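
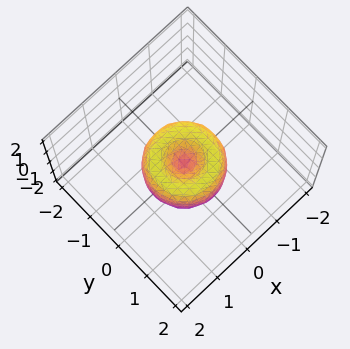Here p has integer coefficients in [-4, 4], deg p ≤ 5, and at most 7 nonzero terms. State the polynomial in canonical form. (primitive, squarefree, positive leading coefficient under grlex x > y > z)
2*x^4 + 4*x^2*y^2 + 2*y^4 - 2*x^2 - 2*y^2 + z^2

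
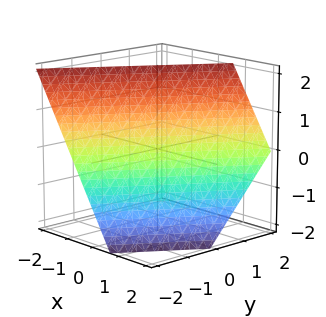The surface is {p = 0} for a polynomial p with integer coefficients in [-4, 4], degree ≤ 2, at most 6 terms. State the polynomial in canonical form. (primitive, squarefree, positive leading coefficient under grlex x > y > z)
3*x - 2*y + 2*z - 2

(a) The degree is 1 — the surface is flat (a plane).
(b) From the visible intercepts: it meets the y-axis at y = -1 (among the integer gridlines); it crosses the z-axis at the gridline z = 1.
(c) Matching integer coefficients to the picture gives p.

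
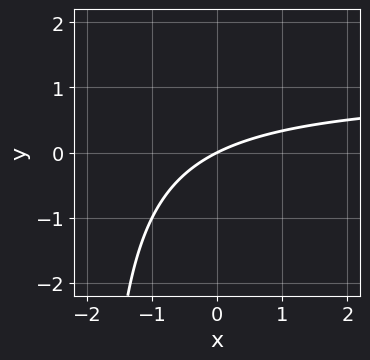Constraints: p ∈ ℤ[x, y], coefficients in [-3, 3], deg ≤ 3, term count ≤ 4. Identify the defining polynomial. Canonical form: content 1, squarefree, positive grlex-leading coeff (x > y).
x*y - x + 2*y

First, degree: the shape is more complex than any degree-1 curve, so deg p = 2.
Then, against the integer gridlines: one x-axis crossing is at x = 0; one y-axis crossing is at y = 0.
Finally, solving for integer coefficients yields p as stated.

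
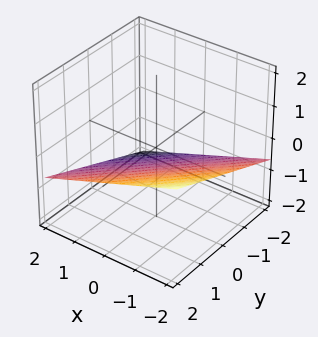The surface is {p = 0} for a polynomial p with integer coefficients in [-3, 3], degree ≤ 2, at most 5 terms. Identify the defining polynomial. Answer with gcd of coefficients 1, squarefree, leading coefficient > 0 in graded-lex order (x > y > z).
(a) deg p = 1. The surface is flat (a plane).
(b) Observable constraints: it crosses the y-axis at the gridline y = 2; it meets the x-axis at x = -2 (among the integer gridlines).
(c) Solving for integer coefficients yields p as stated.

x - y + 3*z + 2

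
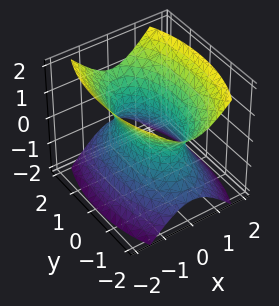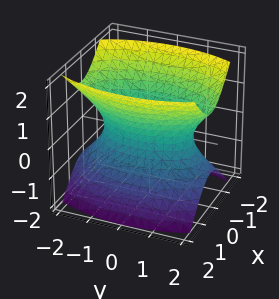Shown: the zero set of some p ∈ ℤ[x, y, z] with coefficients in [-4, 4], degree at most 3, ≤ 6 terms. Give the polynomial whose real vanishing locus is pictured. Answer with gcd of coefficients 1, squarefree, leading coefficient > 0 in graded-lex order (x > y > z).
3*x^2 + y^2 - 2*z^2 - 2

First, the degree is 2 — one connected sheet with a waist; a quadric.
Next, symmetries: it's symmetric under z → −z, forcing even powers of z; it's symmetric under x → −x, forcing even powers of x; mirror symmetry y ↦ −y ⇒ only even powers of y.
Then, from the axis intercepts and sections: no z-intercept at any integer in the box.
Finally, solving for integer coefficients yields p as stated.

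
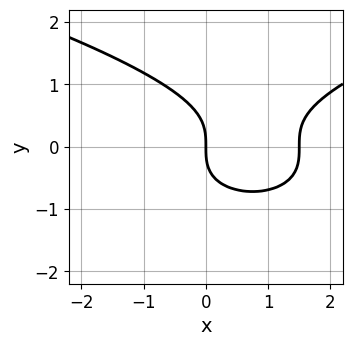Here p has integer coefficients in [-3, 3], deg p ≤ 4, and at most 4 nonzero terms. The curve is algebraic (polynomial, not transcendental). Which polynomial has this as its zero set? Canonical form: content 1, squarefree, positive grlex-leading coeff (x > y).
(a) The degree is 3 — a generic line meets the curve in up to 3 points.
(b) From the visible intercepts: it crosses the x-axis at the gridline x = 0; it crosses the y-axis at the gridline y = 0.
(c) Together with the visible shape, these determine p as stated.

3*y^3 - 2*x^2 + 3*x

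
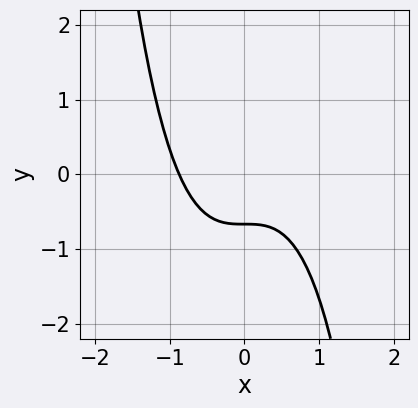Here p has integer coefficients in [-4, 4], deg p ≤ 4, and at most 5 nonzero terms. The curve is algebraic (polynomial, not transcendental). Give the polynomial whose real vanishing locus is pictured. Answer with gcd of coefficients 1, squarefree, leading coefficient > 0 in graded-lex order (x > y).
First, the degree is 3 — a generic line meets the curve in up to 3 points.
Finally, the integer polynomial consistent with all of this is the stated p.

3*x^3 + 3*y + 2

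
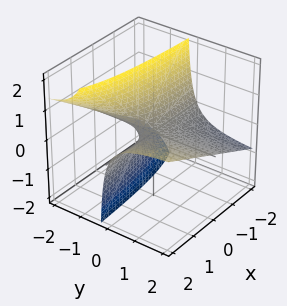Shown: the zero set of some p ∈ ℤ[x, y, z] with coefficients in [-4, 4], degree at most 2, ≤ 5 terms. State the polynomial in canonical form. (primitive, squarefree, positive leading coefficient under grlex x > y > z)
x*y - 2*y*z - z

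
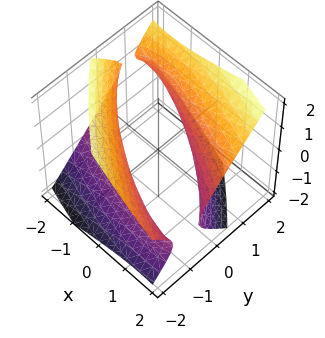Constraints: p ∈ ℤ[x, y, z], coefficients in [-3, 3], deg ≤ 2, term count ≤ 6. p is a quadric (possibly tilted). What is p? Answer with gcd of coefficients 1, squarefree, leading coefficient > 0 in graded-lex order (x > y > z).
x^2 + 3*x*y - 2*x*z + 3*y^2 - 3*z^2 - 3

(a) I count 2 distinct pieces.
(b) Degree: a generic line meets the surface in up to 2 points, so deg p = 2.
(c) From the axis intercepts and sections: the surface avoids every integer z-axis point in the box; the y-axis gridline crossings are at y ∈ {-1, 1}.
(d) Fitting integer coefficients to these (and the overall shape) gives p.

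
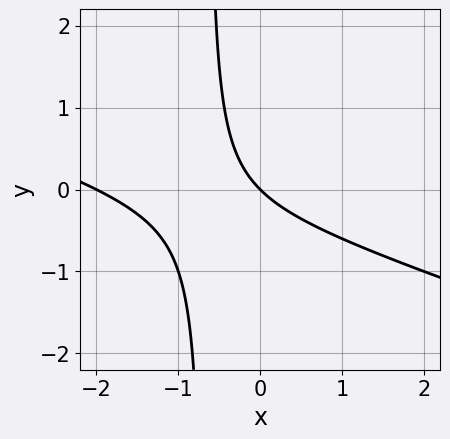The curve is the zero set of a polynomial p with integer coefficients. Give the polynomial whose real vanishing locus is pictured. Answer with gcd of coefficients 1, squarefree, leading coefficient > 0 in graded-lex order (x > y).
1. Degree: the shape is more complex than any degree-1 curve, so deg p = 2.
2. Against the integer gridlines: one y-axis crossing is at y = 0; among the integer gridlines, it crosses the x-axis at x ∈ {-2, 0}.
3. The integer polynomial consistent with all of this is the stated p.

x^2 + 3*x*y + 2*x + 2*y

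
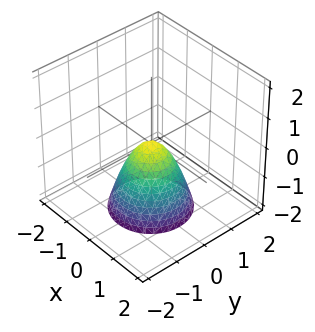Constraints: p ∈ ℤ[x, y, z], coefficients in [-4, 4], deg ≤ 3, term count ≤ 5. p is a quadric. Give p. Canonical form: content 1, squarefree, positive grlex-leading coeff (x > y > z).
3*x^2 + 3*y^2 + 2*z

1. The degree is 2 — a paraboloid; a quadric.
2. Symmetries: rotational symmetry about the z-axis ⇒ p depends on x, y only through x² + y².
3. From the axis intercepts and sections: one x-axis crossing is at x = 0; one y-axis crossing is at y = 0.
4. The integer polynomial consistent with all of this is the stated p.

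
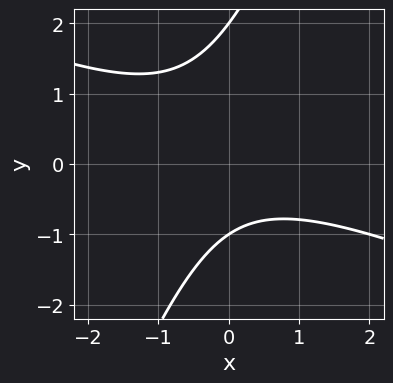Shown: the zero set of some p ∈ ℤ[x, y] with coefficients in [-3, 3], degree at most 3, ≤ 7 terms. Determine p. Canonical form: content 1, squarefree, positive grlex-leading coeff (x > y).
The degree is 2 — a generic line meets the curve in up to 2 points.
Checking where it meets the axes: among the integer gridlines, it crosses the y-axis at y ∈ {-1, 2}; the curve avoids every integer x-axis point in the box.
Together with the visible shape, these determine p as stated.

x^2 + 2*x*y - y^2 + y + 2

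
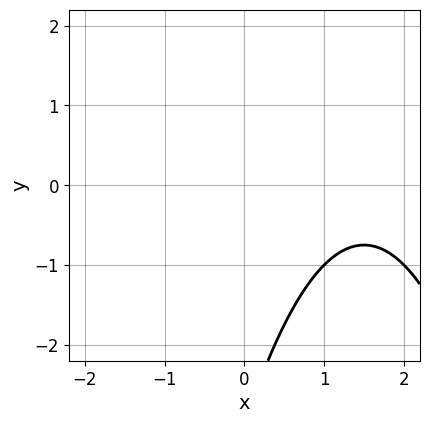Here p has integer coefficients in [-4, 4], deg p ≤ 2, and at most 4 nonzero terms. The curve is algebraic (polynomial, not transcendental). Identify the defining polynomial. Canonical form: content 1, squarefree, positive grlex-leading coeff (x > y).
x^2 - 3*x + y + 3

Degree: no degree-1 curve has this shape, so deg p = 2.
Against the integer gridlines: no y-intercept at any integer in the box; it misses every integer gridline on the x-axis.
Solving for integer coefficients yields p as stated.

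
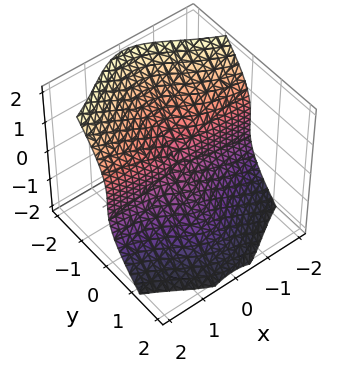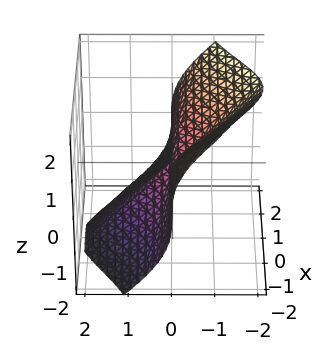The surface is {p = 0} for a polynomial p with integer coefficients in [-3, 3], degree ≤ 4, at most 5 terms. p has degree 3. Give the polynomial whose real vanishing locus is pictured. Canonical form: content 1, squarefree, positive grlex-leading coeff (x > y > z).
x^2*y + y*z^2 + z^3

Degree: the shape is more complex than any degree-2 surface, so deg p = 3.
Against the integer gridlines: every point of the x-axis in the box is on the surface; it crosses the z-axis at the gridline z = 0; every point of the y-axis in the box is on the surface.
Putting this together gives p.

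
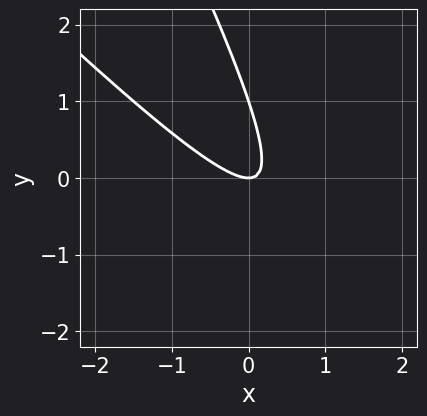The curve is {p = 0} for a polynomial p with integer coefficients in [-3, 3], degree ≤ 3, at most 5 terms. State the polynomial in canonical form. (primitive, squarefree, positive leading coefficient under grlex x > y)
2*x^2 + 3*x*y + y^2 - y

(a) The degree is 2 — no degree-1 curve has this shape.
(b) Checking where it meets the axes: one x-axis crossing is at x = 0; the y-axis gridline crossings are at y ∈ {0, 1}.
(c) The integer polynomial consistent with all of this is the stated p.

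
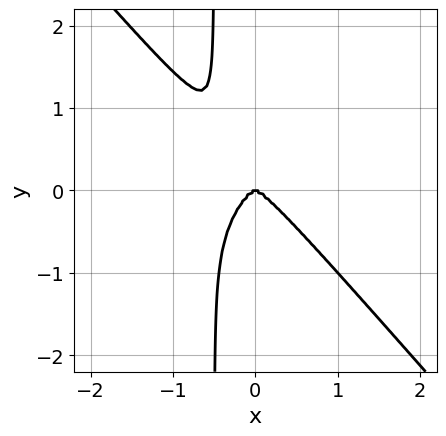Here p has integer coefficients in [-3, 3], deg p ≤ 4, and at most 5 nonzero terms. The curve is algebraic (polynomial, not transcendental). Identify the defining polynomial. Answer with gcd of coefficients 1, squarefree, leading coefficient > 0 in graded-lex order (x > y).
3*x^4 + 2*x*y^3 + y^3

First, degree: no degree-3 curve has this shape, so deg p = 4.
Then, observable constraints: one x-axis crossing is at x = 0; it meets the y-axis at y = 0 (among the integer gridlines).
Finally, matching integer coefficients to the picture gives p.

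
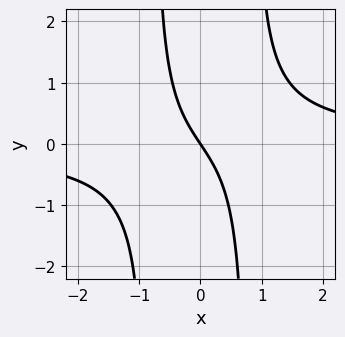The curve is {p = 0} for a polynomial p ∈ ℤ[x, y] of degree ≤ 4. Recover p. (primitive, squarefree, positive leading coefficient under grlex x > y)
3*x^2*y - 3*x - 2*y

First, degree: no degree-2 curve has this shape, so deg p = 3.
Next, checking where it meets the axes: one x-axis crossing is at x = 0; one y-axis crossing is at y = 0.
Finally, assembling these constraints gives the stated polynomial.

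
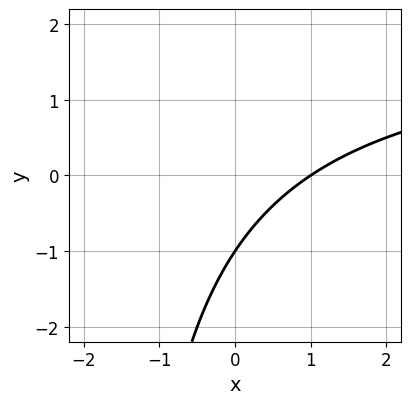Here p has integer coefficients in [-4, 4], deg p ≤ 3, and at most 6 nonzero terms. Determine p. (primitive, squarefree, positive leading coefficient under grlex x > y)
(a) Degree: a generic line meets the curve in up to 2 points, so deg p = 2.
(b) Against the integer gridlines: it crosses the x-axis at the gridline x = 1; it meets the y-axis at y = -1 (among the integer gridlines).
(c) Assembling these constraints gives the stated polynomial.

x*y - 2*x + 2*y + 2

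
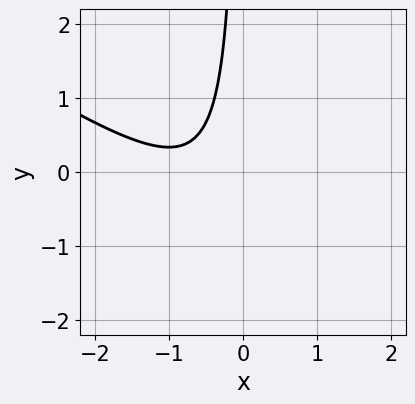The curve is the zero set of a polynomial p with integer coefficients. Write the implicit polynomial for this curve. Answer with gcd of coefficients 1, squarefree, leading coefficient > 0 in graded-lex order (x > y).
The degree is 2 — no degree-1 curve has this shape.
Observable constraints: the curve avoids every integer x-axis point in the box; no y-intercept at any integer in the box.
Putting this together gives p.

2*x^2 + 3*x*y + 3*x + 2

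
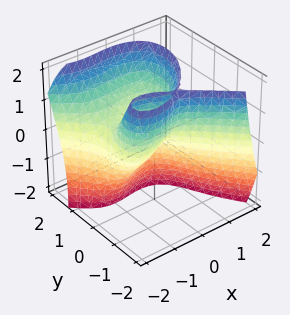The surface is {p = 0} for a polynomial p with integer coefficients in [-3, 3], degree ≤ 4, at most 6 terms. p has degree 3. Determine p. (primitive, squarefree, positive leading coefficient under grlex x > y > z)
2*x^3 + 2*y^3 + 3*x^2 - 3*y*z - z^2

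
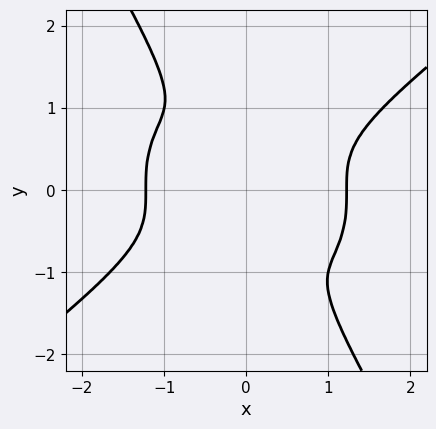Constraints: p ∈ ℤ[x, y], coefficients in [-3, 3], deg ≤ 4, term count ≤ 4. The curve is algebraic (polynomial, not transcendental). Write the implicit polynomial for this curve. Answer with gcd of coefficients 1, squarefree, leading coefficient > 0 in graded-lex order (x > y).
2*x^4 - 3*x*y^3 - 2*y^4 - 3*x^2

1. The degree is 4 — no degree-3 curve has this shape.
2. The integer polynomial consistent with all of this is the stated p.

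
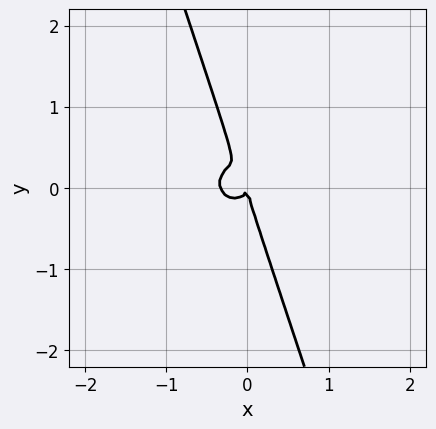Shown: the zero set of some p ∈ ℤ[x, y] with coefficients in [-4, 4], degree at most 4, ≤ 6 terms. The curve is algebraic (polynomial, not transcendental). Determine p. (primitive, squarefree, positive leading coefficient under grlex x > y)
3*x^3 + x^2*y + 3*x*y^2 + y^3 + x^2

Degree: no degree-2 curve has this shape, so deg p = 3.
Checking where it meets the axes: it crosses the x-axis at the gridline x = 0; it crosses the y-axis at the gridline y = 0.
Together with the visible shape, these determine p as stated.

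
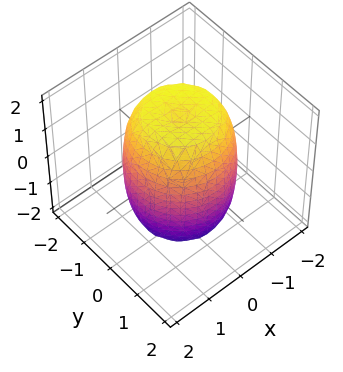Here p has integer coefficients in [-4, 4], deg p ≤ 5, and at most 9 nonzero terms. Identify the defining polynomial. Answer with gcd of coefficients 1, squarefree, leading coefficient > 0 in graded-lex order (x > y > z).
2*x^4 + 4*x^2*y^2 + 2*y^4 - 2*x^2 - 2*y^2 + z^2 - 3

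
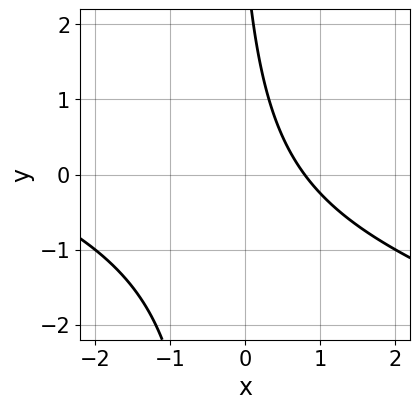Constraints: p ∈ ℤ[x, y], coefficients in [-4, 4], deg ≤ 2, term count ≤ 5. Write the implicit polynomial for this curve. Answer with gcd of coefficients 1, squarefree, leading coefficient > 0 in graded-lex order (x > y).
First, deg p = 2.
Next, observable constraints: it misses every integer gridline on the y-axis.
Finally, matching integer coefficients to the picture gives p.

x^2 + 3*x*y + 3*x + y - 3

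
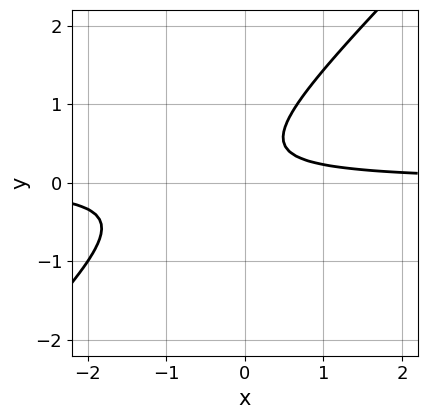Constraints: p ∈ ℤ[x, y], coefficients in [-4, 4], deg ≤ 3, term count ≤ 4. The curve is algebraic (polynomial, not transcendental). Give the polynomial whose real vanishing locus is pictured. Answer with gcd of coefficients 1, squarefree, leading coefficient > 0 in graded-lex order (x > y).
3*x*y - 3*y^2 + 2*y - 1

First, deg p = 2.
Next, against the integer gridlines: the curve avoids every integer x-axis point in the box; the curve avoids every integer y-axis point in the box.
Finally, assembling these constraints gives the stated polynomial.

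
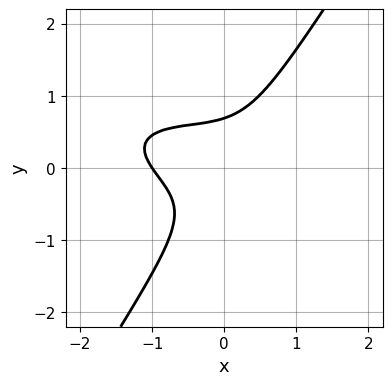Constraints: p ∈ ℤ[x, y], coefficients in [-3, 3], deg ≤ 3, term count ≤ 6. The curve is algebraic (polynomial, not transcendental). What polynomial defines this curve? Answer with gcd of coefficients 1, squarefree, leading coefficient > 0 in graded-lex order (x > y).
x^3 + 2*x^2*y + 3*x*y^2 - 3*y^3 + 1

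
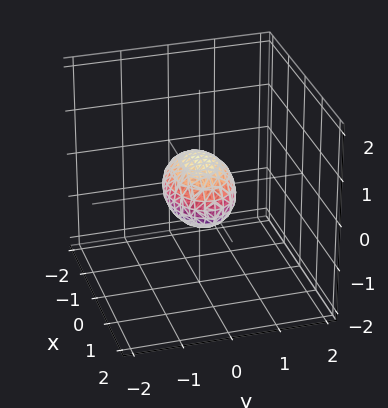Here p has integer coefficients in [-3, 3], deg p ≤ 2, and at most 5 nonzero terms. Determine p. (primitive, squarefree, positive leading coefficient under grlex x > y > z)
(a) The degree is 2 — a closed, bounded, convex surface; a quadric.
(b) Symmetries: the x ↦ −x reflection is a symmetry, so x appears only in even powers; mirror symmetry y ↦ −y ⇒ only even powers of y; mirror symmetry z ↦ −z ⇒ only even powers of z.
(c) Against the integer gridlines: among the integer gridlines, it crosses the x-axis at x ∈ {-1, 1}.
(d) Solving for integer coefficients yields p as stated.

x^2 + 2*y^2 + 2*z^2 - 1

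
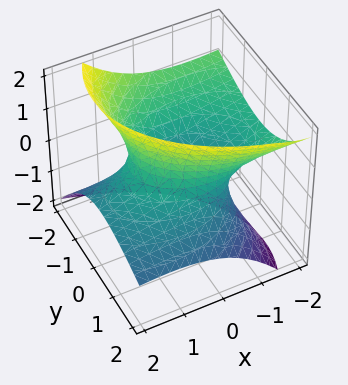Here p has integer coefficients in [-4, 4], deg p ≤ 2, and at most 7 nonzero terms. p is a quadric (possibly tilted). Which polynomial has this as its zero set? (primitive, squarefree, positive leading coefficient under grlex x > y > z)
x^2 + 3*x*z + 2*y^2 + 2*y*z - 2*z^2 - 2

1. deg p = 2. A generic line meets the surface in up to 2 points.
2. From the axis intercepts and sections: it misses every integer gridline on the z-axis; the y-axis gridline crossings are at y ∈ {-1, 1}.
3. The integer polynomial consistent with all of this is the stated p.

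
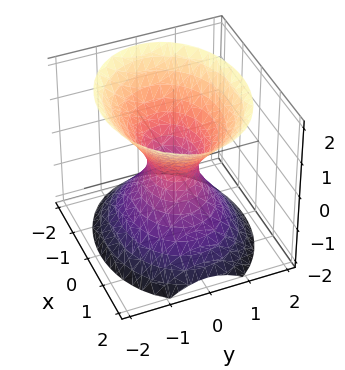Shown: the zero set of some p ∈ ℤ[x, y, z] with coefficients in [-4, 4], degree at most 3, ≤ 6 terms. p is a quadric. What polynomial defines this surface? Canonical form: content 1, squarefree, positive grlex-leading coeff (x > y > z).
2*x^2 + 3*y^2 - 2*z^2 - 1

deg p = 2. One connected sheet with a waist; a quadric.
Symmetries: mirror symmetry y ↦ −y ⇒ only even powers of y; the z ↦ −z reflection is a symmetry, so z appears only in even powers; it's symmetric under x → −x, forcing even powers of x.
Checking where it meets the axes: it misses every integer gridline on the z-axis.
Putting this together gives p.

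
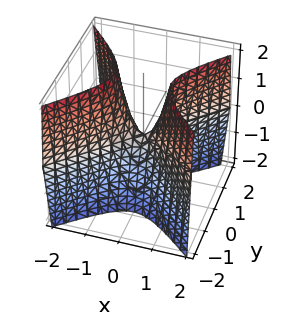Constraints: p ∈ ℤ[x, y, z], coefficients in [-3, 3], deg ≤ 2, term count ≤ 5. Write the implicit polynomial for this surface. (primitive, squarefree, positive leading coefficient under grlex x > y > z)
3*x^2 - 3*y^2 - z

1. deg p = 2. A hyperbolic paraboloid; a quadric.
2. Symmetries: it's symmetric under x → −x, forcing even powers of x; mirror symmetry y ↦ −y ⇒ only even powers of y.
3. Reading off the gridlines: one y-axis crossing is at y = 0; it meets the z-axis at z = 0 (among the integer gridlines).
4. Solving for integer coefficients yields p as stated.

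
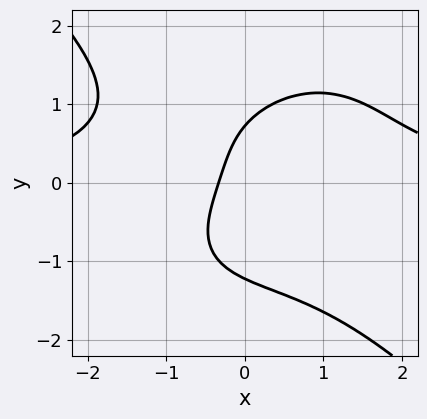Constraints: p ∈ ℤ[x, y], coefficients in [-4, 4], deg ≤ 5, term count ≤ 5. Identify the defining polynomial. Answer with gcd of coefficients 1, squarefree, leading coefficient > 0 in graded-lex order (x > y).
x^3*y + y^4 - 3*x + y - 1

The degree is 4 — a generic line meets the curve in up to 4 points.
Solving for integer coefficients yields p as stated.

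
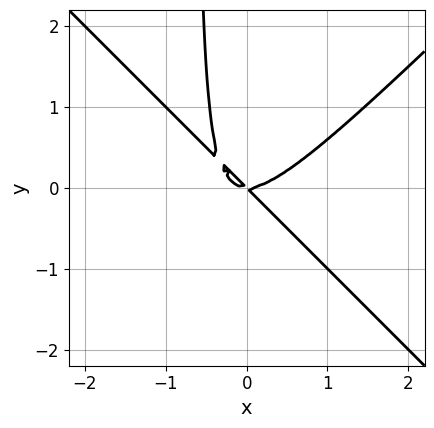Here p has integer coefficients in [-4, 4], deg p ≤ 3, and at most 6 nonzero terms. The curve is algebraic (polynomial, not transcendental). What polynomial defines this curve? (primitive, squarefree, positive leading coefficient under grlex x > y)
1. Degree: a generic line meets the curve in up to 3 points, so deg p = 3.
2. Reading off the gridlines: one y-axis crossing is at y = 0; it crosses the x-axis at the gridline x = 0.
3. Matching integer coefficients to the picture gives p.

3*x^3 - 3*x*y^2 - 2*x*y - 2*y^2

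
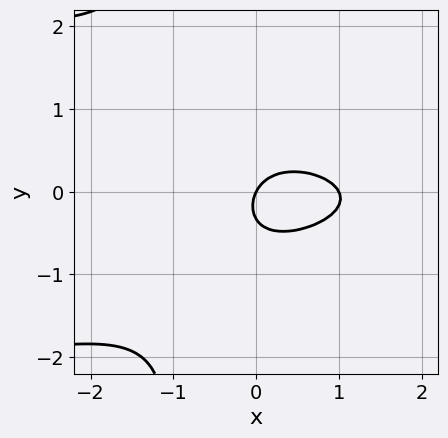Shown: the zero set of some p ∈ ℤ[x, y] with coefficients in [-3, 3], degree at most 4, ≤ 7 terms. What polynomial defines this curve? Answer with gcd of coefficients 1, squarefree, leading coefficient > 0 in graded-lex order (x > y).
3*x*y^2 + 2*x^2 + 3*y^2 - 2*x + y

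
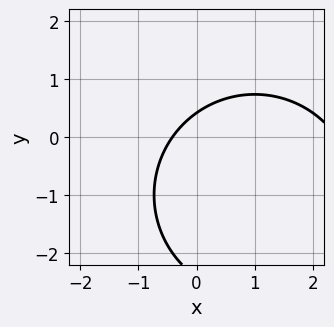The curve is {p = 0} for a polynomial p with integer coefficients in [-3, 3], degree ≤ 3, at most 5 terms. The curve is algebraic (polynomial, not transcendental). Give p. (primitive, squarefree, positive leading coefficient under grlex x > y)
x^2 + y^2 - 2*x + 2*y - 1

First, deg p = 2. The shape is more complex than any degree-1 curve.
Finally, matching integer coefficients to the picture gives p.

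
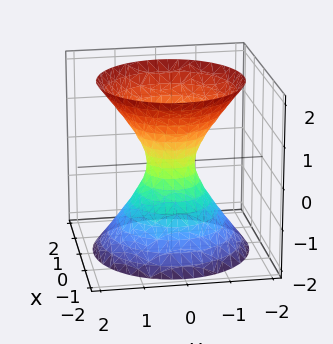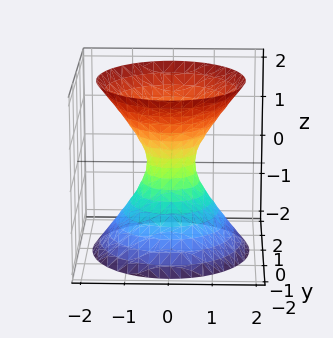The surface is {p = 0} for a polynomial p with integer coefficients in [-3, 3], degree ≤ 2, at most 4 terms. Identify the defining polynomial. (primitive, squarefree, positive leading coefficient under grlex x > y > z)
3*x^2 + 3*y^2 - 2*z^2 - 1

(a) Degree: a generic line meets the surface in up to 2 points, so deg p = 2.
(b) Symmetries: rotational symmetry about the z-axis ⇒ p depends on x, y only through x² + y².
(c) From the axis intercepts and sections: the surface avoids every integer z-axis point in the box; a circular section at z = -1 has radius exactly 1.
(d) Solving for integer coefficients yields p as stated.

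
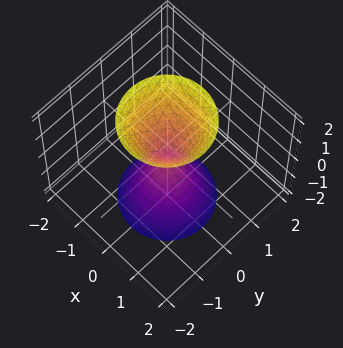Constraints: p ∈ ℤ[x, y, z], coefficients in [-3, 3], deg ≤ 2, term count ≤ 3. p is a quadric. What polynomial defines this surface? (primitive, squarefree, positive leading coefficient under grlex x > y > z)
3*x^2 + 3*y^2 - z^2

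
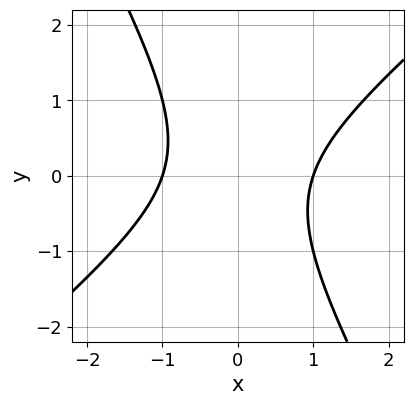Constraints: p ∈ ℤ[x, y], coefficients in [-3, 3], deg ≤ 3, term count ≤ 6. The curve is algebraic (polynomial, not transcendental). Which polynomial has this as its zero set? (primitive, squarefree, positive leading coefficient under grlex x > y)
3*x^2 - 2*x*y - 2*y^2 - 3

deg p = 2. The shape is more complex than any degree-1 curve.
Reading off the gridlines: among the integer gridlines, it crosses the x-axis at x ∈ {-1, 1}; it misses every integer gridline on the y-axis.
Fitting integer coefficients to these (and the overall shape) gives p.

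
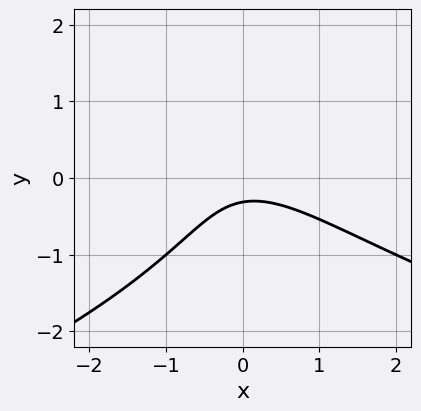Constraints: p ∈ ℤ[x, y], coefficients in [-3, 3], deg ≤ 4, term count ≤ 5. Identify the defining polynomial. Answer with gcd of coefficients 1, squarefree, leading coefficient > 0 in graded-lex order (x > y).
2*y^3 + 2*x^2 + 2*x*y + 3*y + 1

(a) The degree is 3 — a generic line meets the curve in up to 3 points.
(b) From the visible intercepts: it misses every integer gridline on the x-axis.
(c) Putting this together gives p.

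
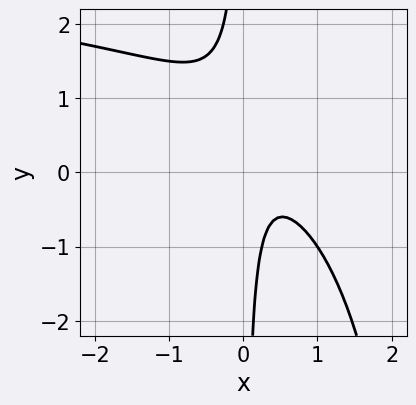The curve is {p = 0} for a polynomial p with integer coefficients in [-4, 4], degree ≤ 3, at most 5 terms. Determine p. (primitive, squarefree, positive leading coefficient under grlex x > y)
x^2*y - 3*x^2 - 3*x*y + 2*x - 1

deg p = 3.
Observable constraints: no x-intercept at any integer in the box; it misses every integer gridline on the y-axis.
Fitting integer coefficients to these (and the overall shape) gives p.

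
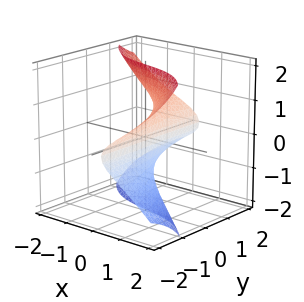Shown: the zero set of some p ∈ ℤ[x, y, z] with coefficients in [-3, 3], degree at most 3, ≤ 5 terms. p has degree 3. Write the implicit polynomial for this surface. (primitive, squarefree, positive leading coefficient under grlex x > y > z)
1. The degree is 3 — no degree-2 surface has this shape.
2. From the axis intercepts and sections: the surface avoids every integer z-axis point in the box; the surface avoids every integer y-axis point in the box.
3. Assembling these constraints gives the stated polynomial.

x^3 + 3*y*z^2 + 3*x - 1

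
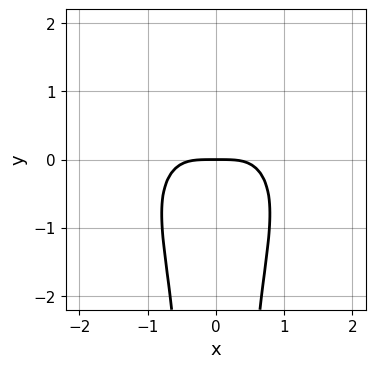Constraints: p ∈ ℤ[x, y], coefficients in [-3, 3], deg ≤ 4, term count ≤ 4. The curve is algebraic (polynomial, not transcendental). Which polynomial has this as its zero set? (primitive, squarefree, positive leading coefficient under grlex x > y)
1. Degree: no degree-3 curve has this shape, so deg p = 4.
2. Symmetries: it's symmetric under x → −x, forcing even powers of x.
3. Reading off the gridlines: it meets the x-axis at x = 0 (among the integer gridlines); it meets the y-axis at y = 0 (among the integer gridlines).
4. Assembling these constraints gives the stated polynomial.

x^4 + x^2*y^2 + y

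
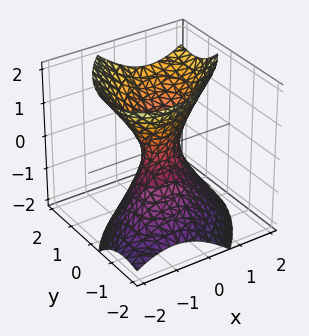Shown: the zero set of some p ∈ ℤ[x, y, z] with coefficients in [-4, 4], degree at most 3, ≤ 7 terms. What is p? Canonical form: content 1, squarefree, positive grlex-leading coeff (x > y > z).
3*x^2 - 3*x*y + 3*y^2 - 2*y*z - 2*z^2 - 1

First, deg p = 2. A generic line meets the surface in up to 2 points.
Next, from the axis intercepts and sections: the surface avoids every integer z-axis point in the box.
Finally, putting this together gives p.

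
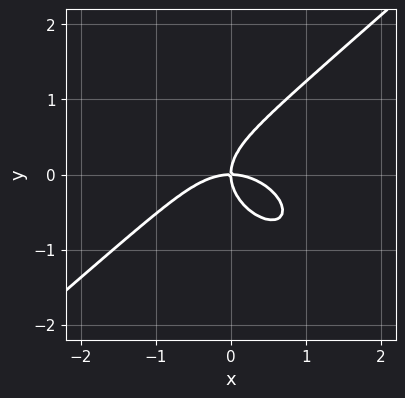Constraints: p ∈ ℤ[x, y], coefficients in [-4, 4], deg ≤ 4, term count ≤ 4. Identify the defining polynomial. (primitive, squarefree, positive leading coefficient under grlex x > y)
2*x^3 - 3*y^3 + 3*x*y

(a) The degree is 3 — no degree-2 curve has this shape.
(b) From the axis intercepts and sections: one y-axis crossing is at y = 0; one x-axis crossing is at x = 0.
(c) Putting this together gives p.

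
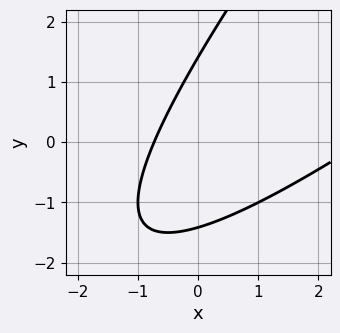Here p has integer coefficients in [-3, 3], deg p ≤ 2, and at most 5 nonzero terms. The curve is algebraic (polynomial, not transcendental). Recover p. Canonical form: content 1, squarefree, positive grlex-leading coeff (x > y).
Degree: a generic line meets the curve in up to 2 points, so deg p = 2.
The integer polynomial consistent with all of this is the stated p.

x^2 - 2*x*y + y^2 - 2*x - 2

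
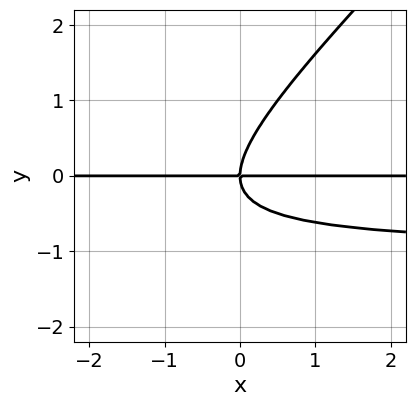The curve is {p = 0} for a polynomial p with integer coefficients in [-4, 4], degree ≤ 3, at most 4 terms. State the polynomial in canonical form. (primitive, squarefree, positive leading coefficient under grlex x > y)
Degree: a generic line meets the curve in up to 3 points, so deg p = 3.
From the axis intercepts and sections: the visible x-axis segment lies entirely on the curve; it meets the y-axis at y = 0 (among the integer gridlines).
Putting this together gives p.

x*y^2 - y^3 + x*y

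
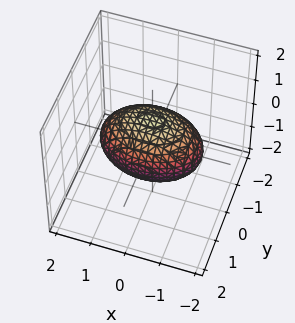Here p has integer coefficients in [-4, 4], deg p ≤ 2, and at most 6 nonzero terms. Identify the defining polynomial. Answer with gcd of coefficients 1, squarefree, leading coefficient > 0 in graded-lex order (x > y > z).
x^2 + 2*y^2 + 2*z^2 - 2

(a) deg p = 2.
(b) Symmetries: mirror symmetry x ↦ −x ⇒ only even powers of x; mirror symmetry z ↦ −z ⇒ only even powers of z; it's symmetric under y → −y, forcing even powers of y.
(c) Against the integer gridlines: among the integer gridlines, it crosses the y-axis at y ∈ {-1, 1}; among the integer gridlines, it crosses the z-axis at z ∈ {-1, 1}.
(d) Putting this together gives p.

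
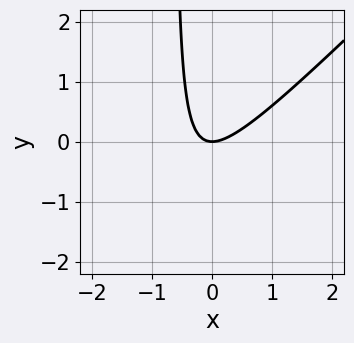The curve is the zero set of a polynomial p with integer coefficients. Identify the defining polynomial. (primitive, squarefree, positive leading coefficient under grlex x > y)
First, the degree is 2 — a generic line meets the curve in up to 2 points.
Next, from the visible intercepts: it crosses the y-axis at the gridline y = 0; one x-axis crossing is at x = 0.
Finally, the integer polynomial consistent with all of this is the stated p.

3*x^2 - 3*x*y - 2*y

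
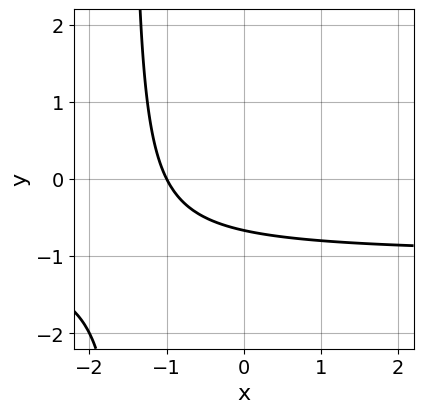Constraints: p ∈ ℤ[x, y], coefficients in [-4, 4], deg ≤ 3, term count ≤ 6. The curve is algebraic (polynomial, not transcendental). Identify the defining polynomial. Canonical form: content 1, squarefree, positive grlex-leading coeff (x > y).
2*x*y + 2*x + 3*y + 2

(a) deg p = 2.
(b) Against the integer gridlines: one x-axis crossing is at x = -1.
(c) Putting this together gives p.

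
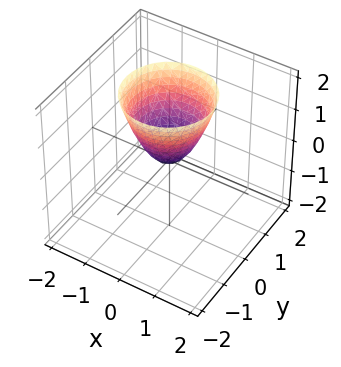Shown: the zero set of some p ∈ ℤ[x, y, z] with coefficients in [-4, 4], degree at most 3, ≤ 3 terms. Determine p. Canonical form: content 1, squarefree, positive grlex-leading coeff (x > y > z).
3*x^2 + 3*y^2 - 2*z

1. deg p = 2. A paraboloid; a quadric.
2. By symmetry, the z-axis is an axis of rotation, so x and y enter only as x² + y².
3. Against the integer gridlines: a circular section at z = 2 has radius between 1 and 2; one y-axis crossing is at y = 0; it meets the x-axis at x = 0 (among the integer gridlines).
4. Assembling these constraints gives the stated polynomial.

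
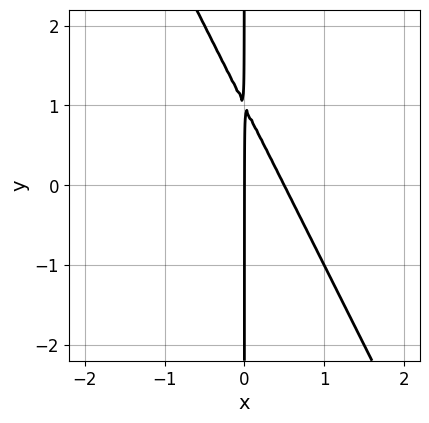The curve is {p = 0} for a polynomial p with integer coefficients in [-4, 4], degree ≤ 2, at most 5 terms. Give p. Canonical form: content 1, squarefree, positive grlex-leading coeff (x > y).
2*x^2 + x*y - x

First, deg p = 2.
Next, checking where it meets the axes: it crosses the x-axis at the gridline x = 0; the visible y-axis segment lies entirely on the curve.
Finally, matching integer coefficients to the picture gives p.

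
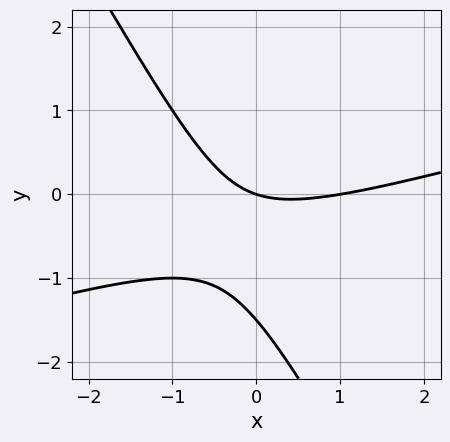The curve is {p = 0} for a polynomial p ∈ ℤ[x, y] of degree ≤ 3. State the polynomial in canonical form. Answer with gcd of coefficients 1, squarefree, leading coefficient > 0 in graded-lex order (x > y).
(a) Degree: the shape is more complex than any degree-1 curve, so deg p = 2.
(b) Checking where it meets the axes: among the integer gridlines, it crosses the x-axis at x ∈ {0, 1}; one y-axis crossing is at y = 0.
(c) Assembling these constraints gives the stated polynomial.

x^2 - 3*x*y - 2*y^2 - x - 3*y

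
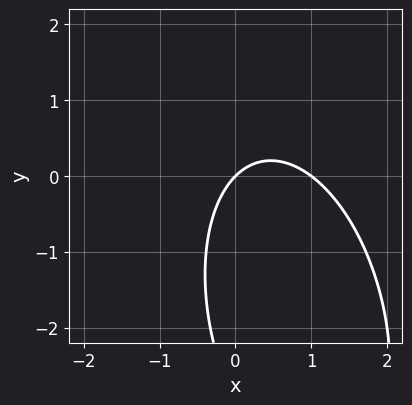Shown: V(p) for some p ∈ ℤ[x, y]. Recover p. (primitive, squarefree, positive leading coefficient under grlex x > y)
3*x^2 + x*y + y^2 - 3*x + 3*y

(a) The degree is 2 — a generic line meets the curve in up to 2 points.
(b) From the axis intercepts and sections: among the integer gridlines, it crosses the x-axis at x ∈ {0, 1}; it meets the y-axis at y = 0 (among the integer gridlines).
(c) The integer polynomial consistent with all of this is the stated p.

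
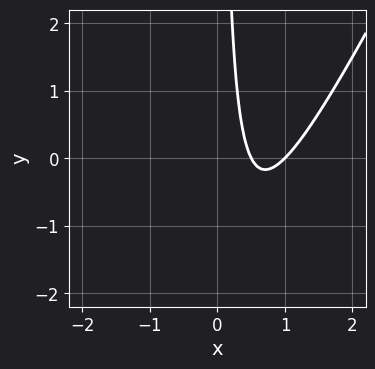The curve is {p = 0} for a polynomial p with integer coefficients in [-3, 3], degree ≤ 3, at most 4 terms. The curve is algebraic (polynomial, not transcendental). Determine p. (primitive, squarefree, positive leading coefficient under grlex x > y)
2*x^2 - x*y - 3*x + 1

First, the degree is 2 — the shape is more complex than any degree-1 curve.
Then, from the visible intercepts: it misses every integer gridline on the y-axis; it meets the x-axis at x = 1 (among the integer gridlines).
Finally, putting this together gives p.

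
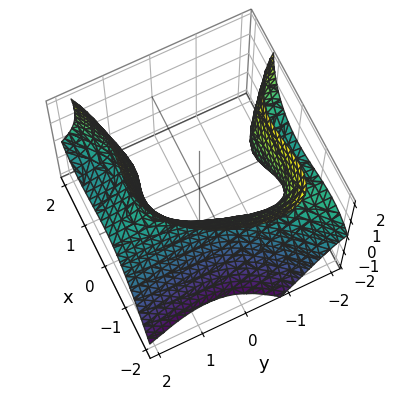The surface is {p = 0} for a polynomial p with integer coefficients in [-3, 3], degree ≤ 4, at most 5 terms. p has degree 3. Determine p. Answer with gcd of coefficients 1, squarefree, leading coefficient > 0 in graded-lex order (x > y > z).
1. Degree: no degree-2 surface has this shape, so deg p = 3.
2. From the visible intercepts: no y-intercept at any integer in the box; the surface avoids every integer z-axis point in the box.
3. These observations pin down the coefficients.

2*x^3 - 2*x^2*y - 2*y^2*z + 2*z^2 + 1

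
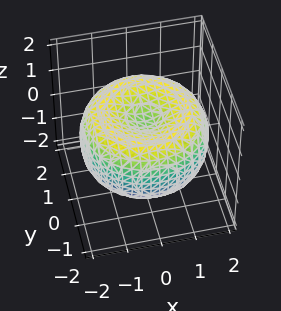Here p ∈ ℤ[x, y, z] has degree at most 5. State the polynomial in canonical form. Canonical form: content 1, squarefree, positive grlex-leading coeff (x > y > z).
x^4 + 2*x^2*y^2 + y^4 - 3*x^2 - 3*y^2 + 3*z^2 - 1

First, degree: no degree-3 surface has this shape, so deg p = 4.
Then, symmetries: the z-axis is an axis of rotation, so x and y enter only as x² + y².
Then, from the axis intercepts and sections: a circular section at z = -1 has radius exactly 1.
Finally, together with the visible shape, these determine p as stated.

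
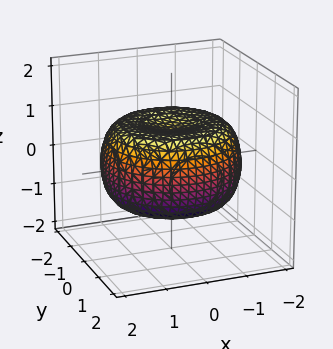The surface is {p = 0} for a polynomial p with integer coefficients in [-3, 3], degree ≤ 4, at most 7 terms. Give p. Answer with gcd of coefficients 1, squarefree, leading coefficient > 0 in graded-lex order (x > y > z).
Degree: a generic line meets the surface in up to 4 points, so deg p = 4.
Symmetries: the surface is invariant under rotation about z: p = q(x² + y², z).
Checking where it meets the axes: a circular section at z = 0 has radius between 1 and 2.
These observations pin down the coefficients.

x^4 + 2*x^2*y^2 + y^4 - 2*x^2 - 2*y^2 + 3*z^2 - 2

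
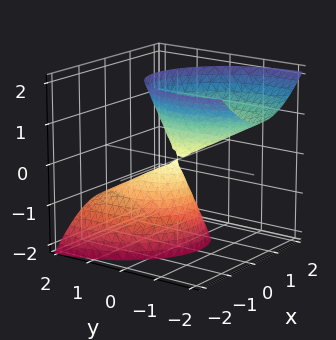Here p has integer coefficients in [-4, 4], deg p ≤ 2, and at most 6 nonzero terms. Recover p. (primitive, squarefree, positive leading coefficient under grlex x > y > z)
3*x^2 + x*y + 2*y^2 + 3*y*z - z^2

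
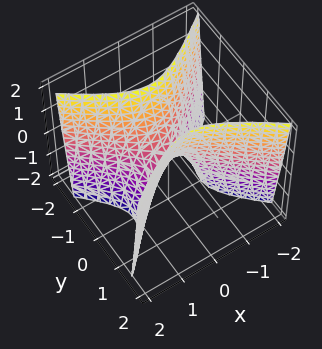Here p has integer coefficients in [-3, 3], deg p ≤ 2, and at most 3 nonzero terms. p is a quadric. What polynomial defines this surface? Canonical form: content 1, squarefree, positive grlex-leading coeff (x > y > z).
2*x^2 - 3*y^2 + z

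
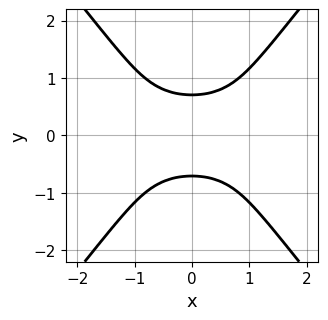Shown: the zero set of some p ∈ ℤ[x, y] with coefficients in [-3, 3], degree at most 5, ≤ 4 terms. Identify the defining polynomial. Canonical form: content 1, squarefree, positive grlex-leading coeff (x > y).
3*x^2*y^2 - 2*y^4 - y^2 + 1

1. The degree is 4 — the shape is more complex than any degree-3 curve.
2. Symmetries: mirror symmetry y ↦ −y ⇒ only even powers of y; the x ↦ −x reflection is a symmetry, so x appears only in even powers.
3. Checking where it meets the axes: it misses every integer gridline on the x-axis.
4. The integer polynomial consistent with all of this is the stated p.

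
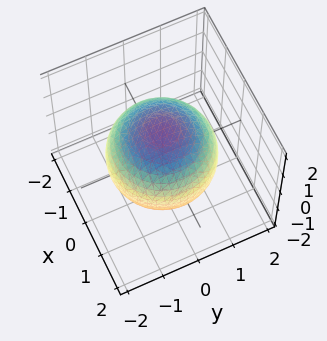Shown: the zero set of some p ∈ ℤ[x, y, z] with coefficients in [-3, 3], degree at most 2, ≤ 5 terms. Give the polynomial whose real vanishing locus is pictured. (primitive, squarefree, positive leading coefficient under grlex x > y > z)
The degree is 2 — the shape is more complex than any degree-1 surface.
By symmetry, the surface is invariant under rotation about z: p = q(x² + y², z).
Observable constraints: a circular section at z = 0 has radius between 1 and 2.
Assembling these constraints gives the stated polynomial.

x^2 + y^2 + z^2 - 2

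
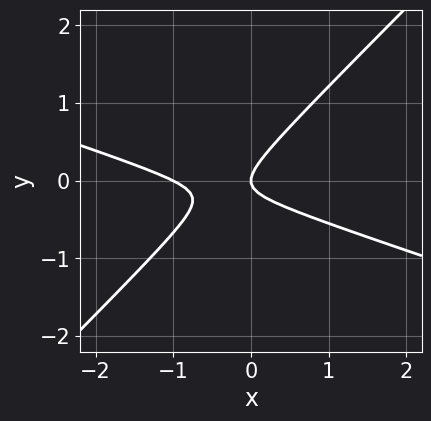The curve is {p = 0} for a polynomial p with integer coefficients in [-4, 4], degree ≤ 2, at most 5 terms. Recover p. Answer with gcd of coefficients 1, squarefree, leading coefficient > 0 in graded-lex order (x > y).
x^2 + 2*x*y - 3*y^2 + x

(a) Degree: the shape is more complex than any degree-1 curve, so deg p = 2.
(b) Observable constraints: among the integer gridlines, it crosses the x-axis at x ∈ {-1, 0}; one y-axis crossing is at y = 0.
(c) Fitting integer coefficients to these (and the overall shape) gives p.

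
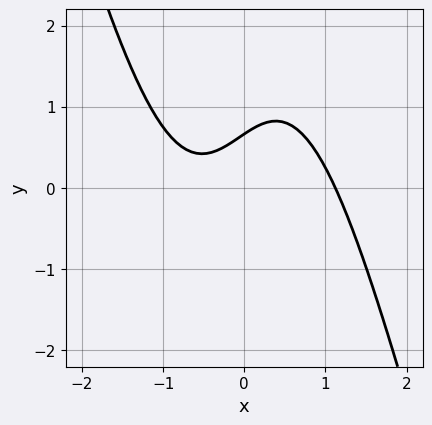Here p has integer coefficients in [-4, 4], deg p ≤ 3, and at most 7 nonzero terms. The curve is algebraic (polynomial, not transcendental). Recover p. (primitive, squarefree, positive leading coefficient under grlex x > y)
3*x^3 + x^2*y - 2*x + 3*y - 2

Degree: no degree-2 curve has this shape, so deg p = 3.
Putting this together gives p.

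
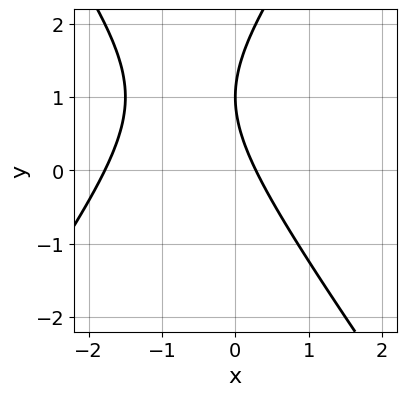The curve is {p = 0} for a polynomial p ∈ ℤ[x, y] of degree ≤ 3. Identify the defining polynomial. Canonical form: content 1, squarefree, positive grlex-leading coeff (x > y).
(a) The degree is 2 — the shape is more complex than any degree-1 curve.
(b) Observable constraints: it meets the y-axis at y = 1 (among the integer gridlines).
(c) Together with the visible shape, these determine p as stated.

2*x^2 - y^2 + 3*x + 2*y - 1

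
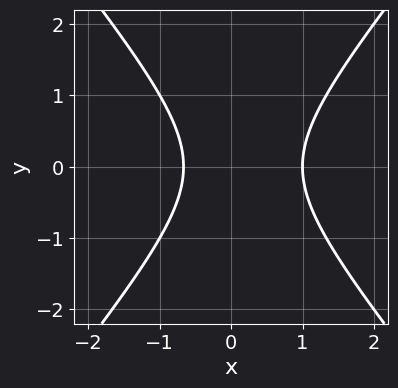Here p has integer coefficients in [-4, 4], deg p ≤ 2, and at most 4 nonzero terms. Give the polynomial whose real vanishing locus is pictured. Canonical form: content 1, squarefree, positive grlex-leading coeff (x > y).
First, degree: the shape is more complex than any degree-1 curve, so deg p = 2.
Then, symmetries: mirror symmetry y ↦ −y ⇒ only even powers of y.
Next, checking where it meets the axes: no y-intercept at any integer in the box; it meets the x-axis at x = 1 (among the integer gridlines).
Finally, assembling these constraints gives the stated polynomial.

3*x^2 - 2*y^2 - x - 2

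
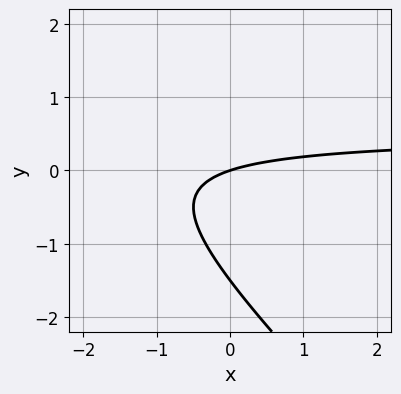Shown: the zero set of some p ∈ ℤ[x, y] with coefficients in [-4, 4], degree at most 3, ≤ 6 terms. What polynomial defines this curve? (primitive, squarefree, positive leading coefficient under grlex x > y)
2*x*y + 2*y^2 - x + 3*y

First, the degree is 2 — no degree-1 curve has this shape.
Next, against the integer gridlines: it meets the x-axis at x = 0 (among the integer gridlines); it crosses the y-axis at the gridline y = 0.
Finally, solving for integer coefficients yields p as stated.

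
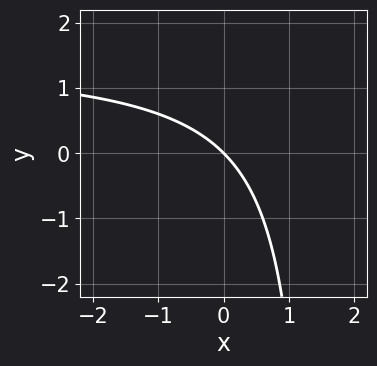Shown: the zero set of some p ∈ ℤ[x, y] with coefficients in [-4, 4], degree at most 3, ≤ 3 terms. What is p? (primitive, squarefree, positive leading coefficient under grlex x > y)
2*x*y - 3*x - 3*y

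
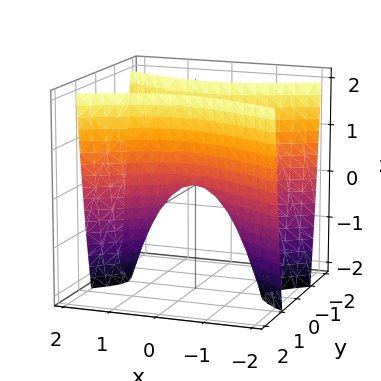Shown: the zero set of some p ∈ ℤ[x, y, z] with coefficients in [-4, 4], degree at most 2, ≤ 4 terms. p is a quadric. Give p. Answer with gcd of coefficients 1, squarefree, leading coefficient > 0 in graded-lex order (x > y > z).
x^2 - 3*y^2 + z

1. The degree is 2 — a hyperbolic paraboloid; a quadric.
2. Symmetries: mirror symmetry x ↦ −x ⇒ only even powers of x; mirror symmetry y ↦ −y ⇒ only even powers of y.
3. Reading off the gridlines: it meets the z-axis at z = 0 (among the integer gridlines); it meets the y-axis at y = 0 (among the integer gridlines); it meets the x-axis at x = 0 (among the integer gridlines).
4. Solving for integer coefficients yields p as stated.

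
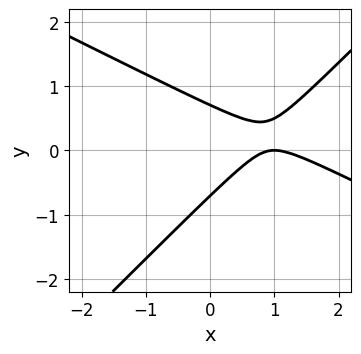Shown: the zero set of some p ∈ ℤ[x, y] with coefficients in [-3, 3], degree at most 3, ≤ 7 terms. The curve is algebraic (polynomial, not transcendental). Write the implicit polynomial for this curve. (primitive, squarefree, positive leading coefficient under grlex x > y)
x^2 + x*y - 2*y^2 - 2*x + 1

deg p = 2.
From the axis intercepts and sections: it meets the x-axis at x = 1 (among the integer gridlines).
Solving for integer coefficients yields p as stated.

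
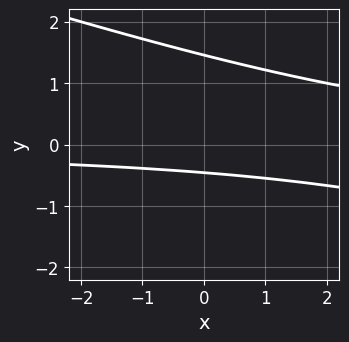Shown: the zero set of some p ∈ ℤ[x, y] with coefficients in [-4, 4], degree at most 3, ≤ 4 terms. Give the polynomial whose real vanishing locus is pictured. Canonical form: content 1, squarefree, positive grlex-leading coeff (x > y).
x*y + 3*y^2 - 3*y - 2

deg p = 2.
Reading off the gridlines: the curve avoids every integer x-axis point in the box.
Matching integer coefficients to the picture gives p.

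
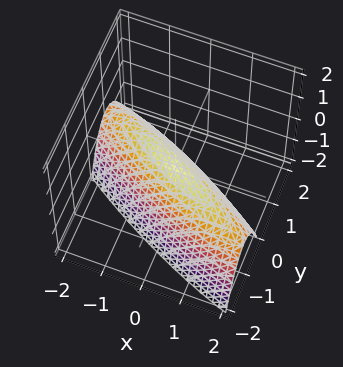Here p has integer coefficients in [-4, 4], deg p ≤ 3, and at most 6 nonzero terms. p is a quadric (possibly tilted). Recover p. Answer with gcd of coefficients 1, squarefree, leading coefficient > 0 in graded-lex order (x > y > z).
x^2 + 3*x*y + 3*y^2 + 2*z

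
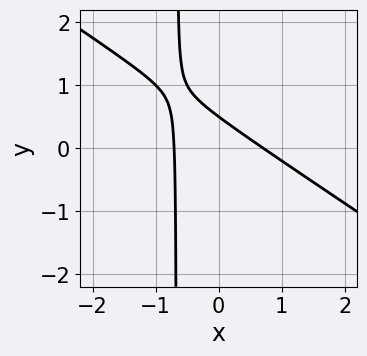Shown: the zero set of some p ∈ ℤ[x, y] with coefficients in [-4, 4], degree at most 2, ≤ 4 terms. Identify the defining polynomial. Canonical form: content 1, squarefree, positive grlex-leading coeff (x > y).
First, degree: no degree-1 curve has this shape, so deg p = 2.
Finally, putting this together gives p.

2*x^2 + 3*x*y + 2*y - 1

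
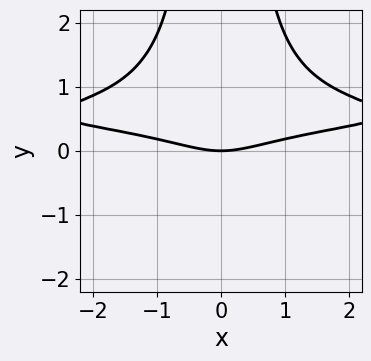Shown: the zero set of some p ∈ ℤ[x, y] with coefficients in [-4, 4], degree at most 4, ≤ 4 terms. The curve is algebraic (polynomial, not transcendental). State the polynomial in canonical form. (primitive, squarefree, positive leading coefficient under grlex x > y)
The degree is 4 — no degree-3 curve has this shape.
Symmetries: it's symmetric under x → −x, forcing even powers of x.
From the visible intercepts: one x-axis crossing is at x = 0; it meets the y-axis at y = 0 (among the integer gridlines).
The integer polynomial consistent with all of this is the stated p.

3*x^2*y^2 - 3*x^2*y + x^2 - 3*y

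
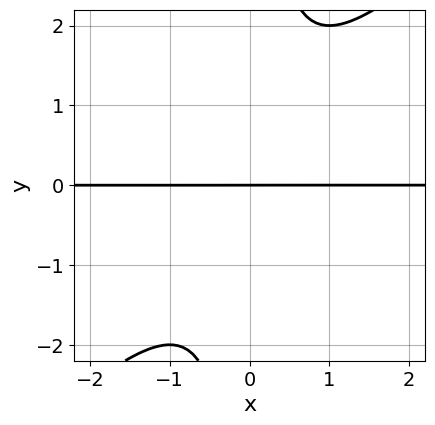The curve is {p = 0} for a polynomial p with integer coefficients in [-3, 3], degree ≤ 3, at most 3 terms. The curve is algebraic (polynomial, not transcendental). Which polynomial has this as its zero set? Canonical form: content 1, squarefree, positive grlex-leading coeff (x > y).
x^2*y - x*y^2 + y

First, deg p = 3.
Then, observable constraints: the visible x-axis segment lies entirely on the curve; it crosses the y-axis at the gridline y = 0.
Finally, fitting integer coefficients to these (and the overall shape) gives p.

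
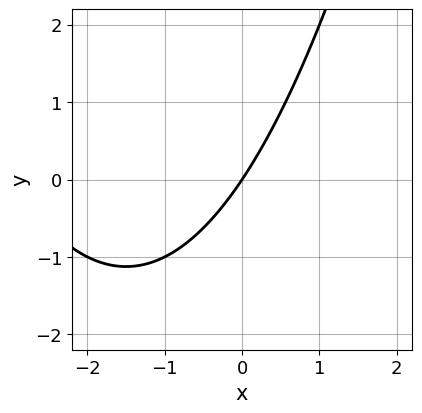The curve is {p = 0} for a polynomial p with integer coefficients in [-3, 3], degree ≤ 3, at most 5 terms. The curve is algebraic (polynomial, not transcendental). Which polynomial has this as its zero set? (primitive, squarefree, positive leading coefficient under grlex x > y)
First, degree: no degree-1 curve has this shape, so deg p = 2.
Next, reading off the gridlines: it meets the y-axis at y = 0 (among the integer gridlines); one x-axis crossing is at x = 0.
Finally, together with the visible shape, these determine p as stated.

x^2 + 3*x - 2*y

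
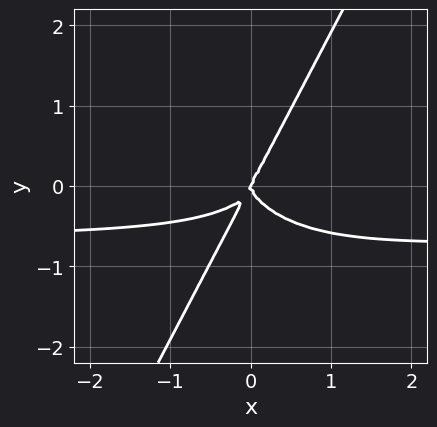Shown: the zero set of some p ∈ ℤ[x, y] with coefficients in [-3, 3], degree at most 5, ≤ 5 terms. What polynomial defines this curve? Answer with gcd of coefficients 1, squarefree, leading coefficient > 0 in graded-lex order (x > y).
1. deg p = 4. The shape is more complex than any degree-3 curve.
2. Observable constraints: it meets the x-axis at x = 0 (among the integer gridlines); one y-axis crossing is at y = 0.
3. The integer polynomial consistent with all of this is the stated p.

3*x^3*y + 3*x*y^3 - 2*y^4 + 2*x^3 - x^2*y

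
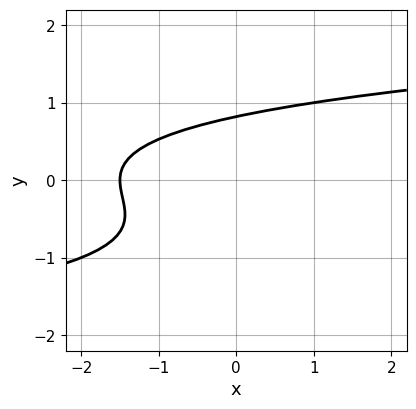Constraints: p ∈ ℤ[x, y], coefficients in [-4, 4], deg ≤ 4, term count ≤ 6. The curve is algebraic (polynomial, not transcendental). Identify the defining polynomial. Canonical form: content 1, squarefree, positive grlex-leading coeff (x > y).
3*y^3 + 2*y^2 - 2*x - 3

1. deg p = 3. No degree-2 curve has this shape.
2. The integer polynomial consistent with all of this is the stated p.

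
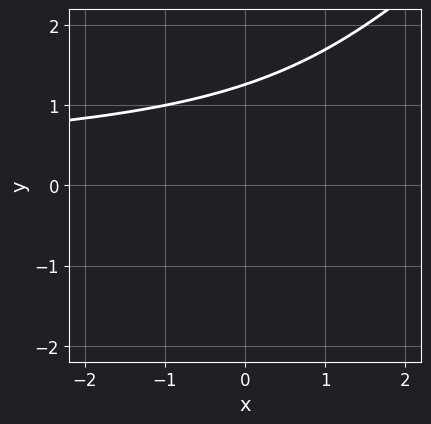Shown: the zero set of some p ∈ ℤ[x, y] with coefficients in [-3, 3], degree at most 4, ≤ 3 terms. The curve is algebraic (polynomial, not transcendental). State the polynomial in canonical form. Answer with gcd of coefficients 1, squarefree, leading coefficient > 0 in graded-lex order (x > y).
(a) deg p = 3. No degree-2 curve has this shape.
(b) Checking where it meets the axes: the curve avoids every integer x-axis point in the box.
(c) The integer polynomial consistent with all of this is the stated p.

x*y^2 - y^3 + 2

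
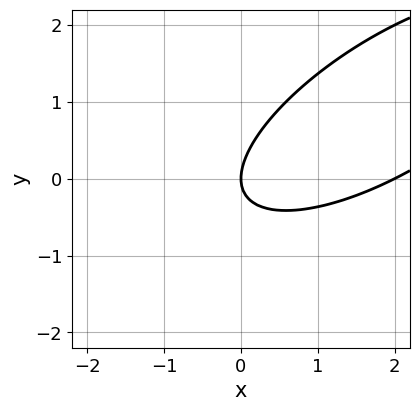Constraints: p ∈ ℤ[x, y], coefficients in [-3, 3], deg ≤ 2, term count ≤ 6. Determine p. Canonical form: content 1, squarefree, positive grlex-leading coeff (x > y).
1. deg p = 2. A generic line meets the curve in up to 2 points.
2. From the axis intercepts and sections: it meets the y-axis at y = 0 (among the integer gridlines); among the integer gridlines, it crosses the x-axis at x ∈ {0, 2}.
3. Together with the visible shape, these determine p as stated.

x^2 - 2*x*y + 2*y^2 - 2*x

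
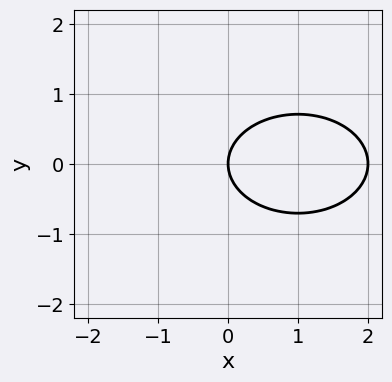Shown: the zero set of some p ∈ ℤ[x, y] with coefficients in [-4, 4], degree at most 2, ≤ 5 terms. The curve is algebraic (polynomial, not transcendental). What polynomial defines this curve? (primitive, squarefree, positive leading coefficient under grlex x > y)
First, the degree is 2 — no degree-1 curve has this shape.
Next, symmetries: the y ↦ −y reflection is a symmetry, so y appears only in even powers.
Then, reading off the gridlines: among the integer gridlines, it crosses the x-axis at x ∈ {0, 2}; one y-axis crossing is at y = 0.
Finally, these observations pin down the coefficients.

x^2 + 2*y^2 - 2*x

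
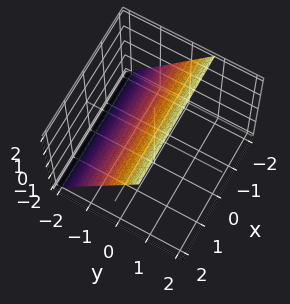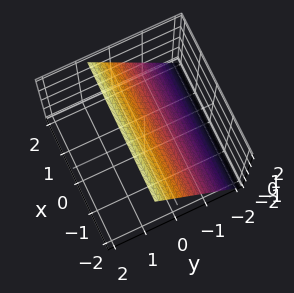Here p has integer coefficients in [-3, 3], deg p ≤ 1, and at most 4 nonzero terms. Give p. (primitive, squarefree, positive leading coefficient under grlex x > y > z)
3*y - 2*z + 2

1. deg p = 1. The surface is flat (a plane).
2. Checking where it meets the axes: it meets the z-axis at z = 1 (among the integer gridlines); no x-intercept at any integer in the box.
3. These observations pin down the coefficients.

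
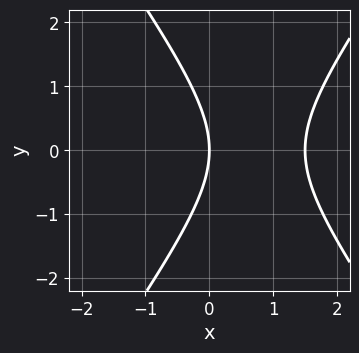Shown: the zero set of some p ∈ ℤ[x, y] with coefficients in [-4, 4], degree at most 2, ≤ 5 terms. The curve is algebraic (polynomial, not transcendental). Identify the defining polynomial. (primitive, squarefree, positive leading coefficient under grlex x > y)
2*x^2 - y^2 - 3*x

deg p = 2. The shape is more complex than any degree-1 curve.
Symmetries: mirror symmetry y ↦ −y ⇒ only even powers of y.
Reading off the gridlines: one x-axis crossing is at x = 0; one y-axis crossing is at y = 0.
These observations pin down the coefficients.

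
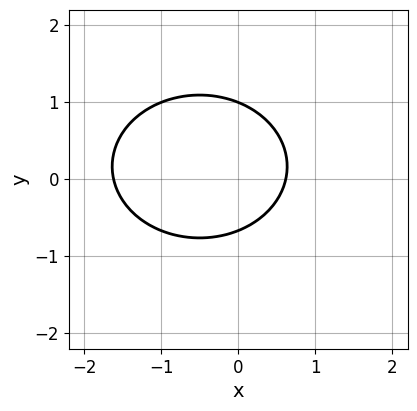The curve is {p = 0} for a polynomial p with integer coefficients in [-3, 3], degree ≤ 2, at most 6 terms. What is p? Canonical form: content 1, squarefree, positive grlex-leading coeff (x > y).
First, degree: a generic line meets the curve in up to 2 points, so deg p = 2.
Next, checking where it meets the axes: one y-axis crossing is at y = 1.
Finally, the integer polynomial consistent with all of this is the stated p.

2*x^2 + 3*y^2 + 2*x - y - 2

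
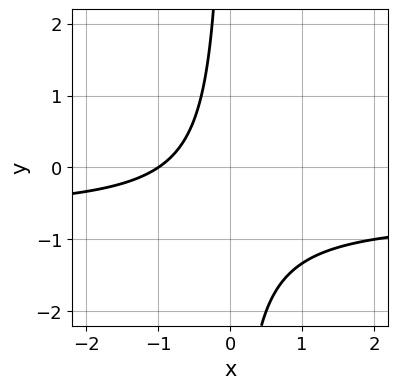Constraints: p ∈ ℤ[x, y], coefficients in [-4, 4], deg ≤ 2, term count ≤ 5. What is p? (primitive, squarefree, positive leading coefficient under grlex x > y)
3*x*y + 2*x + 2

(a) Degree: a generic line meets the curve in up to 2 points, so deg p = 2.
(b) Against the integer gridlines: it crosses the x-axis at the gridline x = -1; it misses every integer gridline on the y-axis.
(c) Matching integer coefficients to the picture gives p.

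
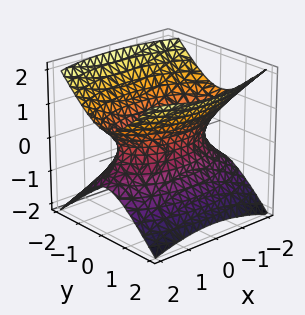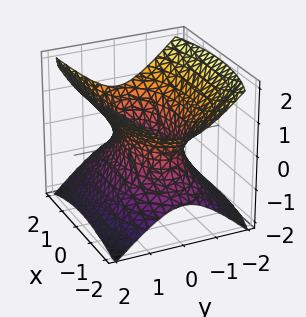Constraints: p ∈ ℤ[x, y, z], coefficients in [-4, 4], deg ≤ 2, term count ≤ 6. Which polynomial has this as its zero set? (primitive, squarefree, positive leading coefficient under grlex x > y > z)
(a) deg p = 2. An hourglass — one-sheet hyperboloid; a quadric.
(b) Symmetries: the x ↦ −x reflection is a symmetry, so x appears only in even powers; it's symmetric under z → −z, forcing even powers of z; the y ↦ −y reflection is a symmetry, so y appears only in even powers.
(c) From the visible intercepts: no z-intercept at any integer in the box.
(d) These observations pin down the coefficients.

x^2 + 3*y^2 - 3*z^2 - 2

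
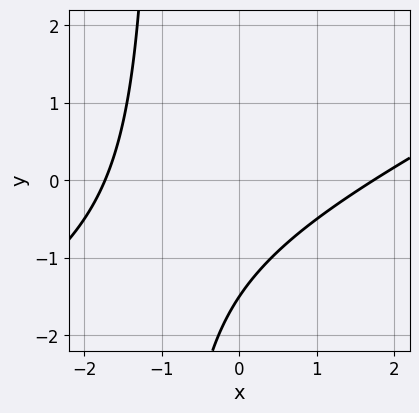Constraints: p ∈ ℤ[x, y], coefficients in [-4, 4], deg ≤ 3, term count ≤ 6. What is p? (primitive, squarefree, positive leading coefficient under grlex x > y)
x^2 - 2*x*y - 2*y - 3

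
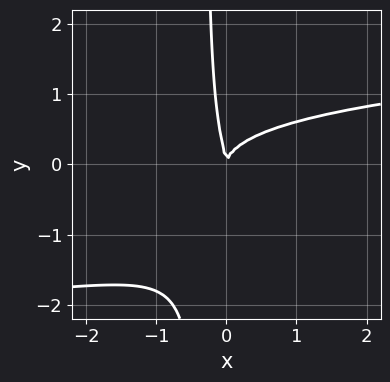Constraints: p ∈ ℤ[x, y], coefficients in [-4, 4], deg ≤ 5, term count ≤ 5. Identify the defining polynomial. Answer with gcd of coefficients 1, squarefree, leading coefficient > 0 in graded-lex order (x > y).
3*x*y^3 + 3*x*y^2 + y^3 - 2*x^2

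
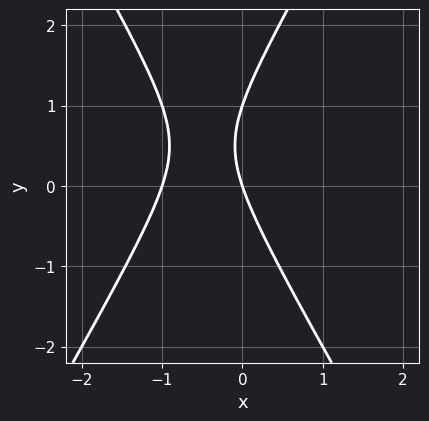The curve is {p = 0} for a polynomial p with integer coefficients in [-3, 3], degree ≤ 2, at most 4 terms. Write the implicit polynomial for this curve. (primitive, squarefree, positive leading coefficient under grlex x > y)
Degree: the shape is more complex than any degree-1 curve, so deg p = 2.
Reading off the gridlines: the y-axis gridline crossings are at y ∈ {0, 1}; the x-axis gridline crossings are at x ∈ {-1, 0}.
Fitting integer coefficients to these (and the overall shape) gives p.

3*x^2 - y^2 + 3*x + y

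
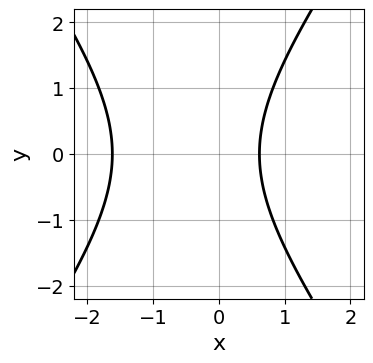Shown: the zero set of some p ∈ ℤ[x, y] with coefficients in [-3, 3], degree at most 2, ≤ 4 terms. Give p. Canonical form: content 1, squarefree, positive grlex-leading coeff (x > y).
First, degree: a generic line meets the curve in up to 2 points, so deg p = 2.
Then, symmetries: the y ↦ −y reflection is a symmetry, so y appears only in even powers.
Then, checking where it meets the axes: no y-intercept at any integer in the box.
Finally, the integer polynomial consistent with all of this is the stated p.

2*x^2 - y^2 + 2*x - 2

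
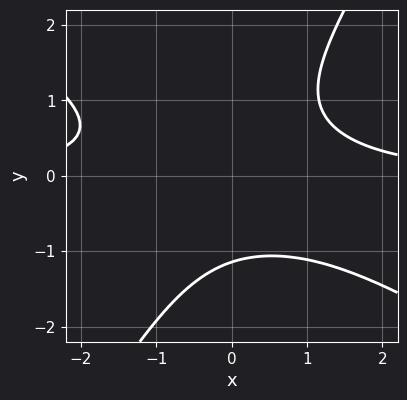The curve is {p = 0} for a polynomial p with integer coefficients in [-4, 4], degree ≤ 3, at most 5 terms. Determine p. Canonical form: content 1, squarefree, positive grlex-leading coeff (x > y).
1. deg p = 3. No degree-2 curve has this shape.
2. Checking where it meets the axes: the curve avoids every integer x-axis point in the box.
3. Together with the visible shape, these determine p as stated.

2*x^2*y + 2*x*y^2 - 2*y^3 - 3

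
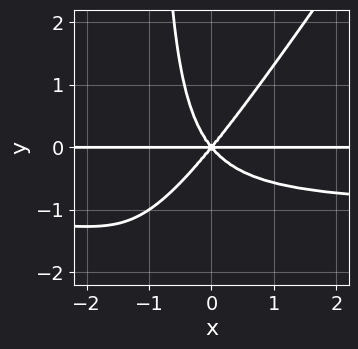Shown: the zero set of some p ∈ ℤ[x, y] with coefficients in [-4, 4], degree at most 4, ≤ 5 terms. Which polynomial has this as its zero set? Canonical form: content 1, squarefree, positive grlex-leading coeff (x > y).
3*x^2*y^2 - 2*x*y^3 + 3*x^2*y - 2*y^3

(a) Degree: a generic line meets the curve in up to 4 points, so deg p = 4.
(b) From the axis intercepts and sections: one y-axis crossing is at y = 0; every point of the x-axis in the box is on the curve.
(c) Putting this together gives p.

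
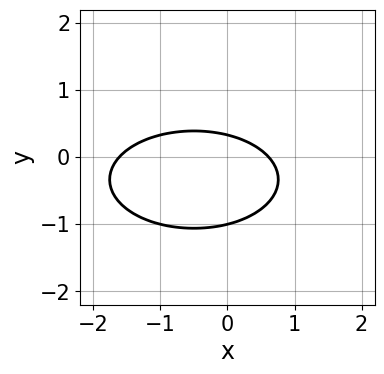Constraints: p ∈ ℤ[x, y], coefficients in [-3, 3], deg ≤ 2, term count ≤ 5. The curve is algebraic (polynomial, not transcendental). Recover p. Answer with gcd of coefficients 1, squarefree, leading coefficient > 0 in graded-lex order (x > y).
1. The degree is 2 — no degree-1 curve has this shape.
2. From the axis intercepts and sections: it meets the y-axis at y = -1 (among the integer gridlines).
3. Putting this together gives p.

x^2 + 3*y^2 + x + 2*y - 1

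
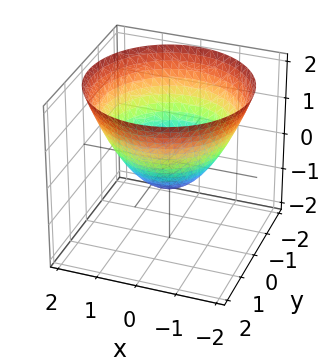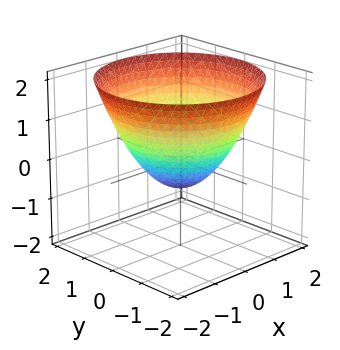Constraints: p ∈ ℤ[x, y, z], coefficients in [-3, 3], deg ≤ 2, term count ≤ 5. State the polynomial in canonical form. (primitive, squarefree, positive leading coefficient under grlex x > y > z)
2*x^2 + 2*y^2 - 3*z - 2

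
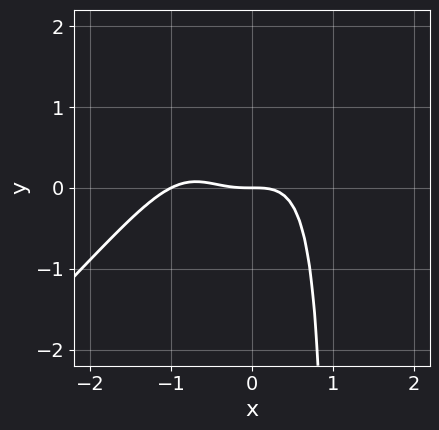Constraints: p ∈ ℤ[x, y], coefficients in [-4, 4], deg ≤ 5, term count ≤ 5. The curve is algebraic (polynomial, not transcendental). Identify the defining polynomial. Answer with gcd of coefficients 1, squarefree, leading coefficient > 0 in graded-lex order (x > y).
x^4 - x^3*y + x^3 + y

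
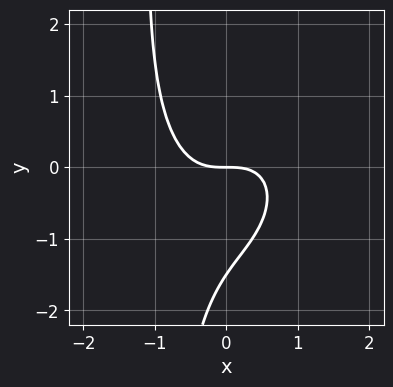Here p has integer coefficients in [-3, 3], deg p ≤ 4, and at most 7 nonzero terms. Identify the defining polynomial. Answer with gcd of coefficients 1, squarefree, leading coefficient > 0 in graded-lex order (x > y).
3*x^3 - x^2*y + 2*x*y^2 + 2*y^2 + 3*y

deg p = 3. A generic line meets the curve in up to 3 points.
Against the integer gridlines: it meets the x-axis at x = 0 (among the integer gridlines); one y-axis crossing is at y = 0.
Assembling these constraints gives the stated polynomial.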